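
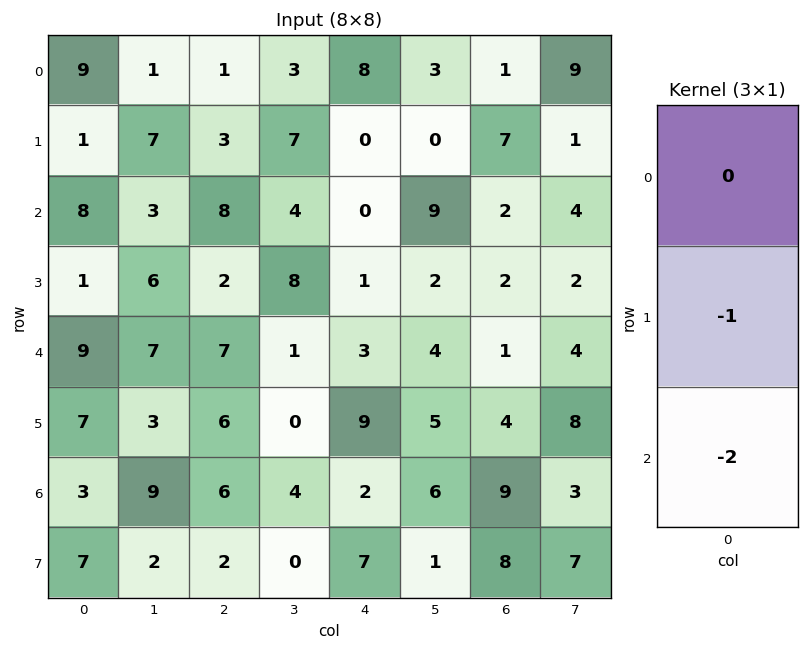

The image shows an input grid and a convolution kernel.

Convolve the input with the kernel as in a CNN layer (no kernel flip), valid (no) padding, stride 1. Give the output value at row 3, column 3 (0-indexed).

The receptive field on the input at this output position is [8 / 1 / 0]. Elementwise product with the kernel and sum: 1·-1 + 0·-2.

-1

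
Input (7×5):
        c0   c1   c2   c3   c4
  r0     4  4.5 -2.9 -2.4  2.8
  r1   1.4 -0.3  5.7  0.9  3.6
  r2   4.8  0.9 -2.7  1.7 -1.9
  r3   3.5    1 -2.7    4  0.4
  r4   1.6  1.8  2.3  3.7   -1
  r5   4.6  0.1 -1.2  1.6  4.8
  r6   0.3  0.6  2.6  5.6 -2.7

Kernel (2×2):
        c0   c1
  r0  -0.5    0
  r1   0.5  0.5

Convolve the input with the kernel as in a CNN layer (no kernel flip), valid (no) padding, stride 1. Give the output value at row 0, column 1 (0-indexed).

The receptive field on the input at this output position is [4.5 -2.9 / -0.3 5.7]. Elementwise product with the kernel and sum: 4.5·-0.5 + -0.3·0.5 + 5.7·0.5.

0.45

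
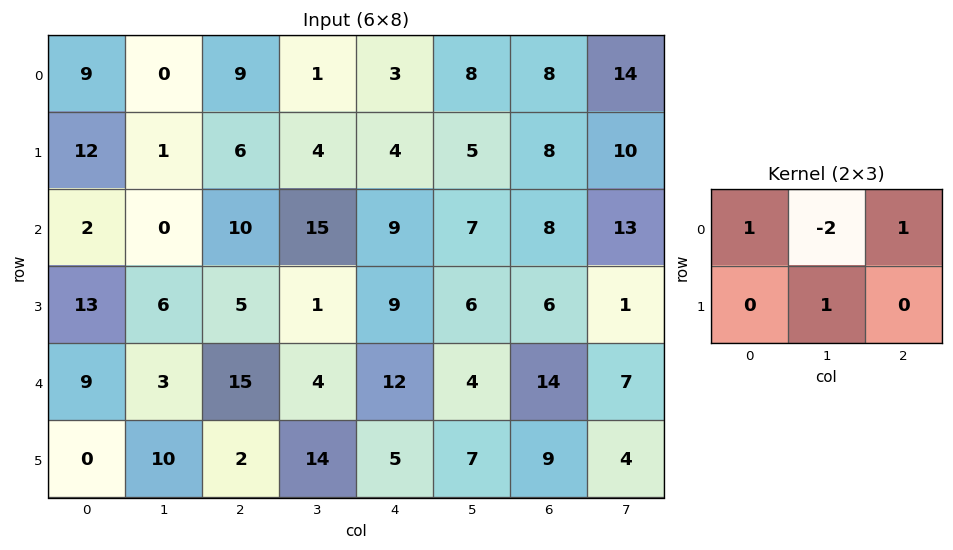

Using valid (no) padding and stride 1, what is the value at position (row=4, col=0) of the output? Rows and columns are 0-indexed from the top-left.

28

The receptive field on the input at this output position is [9 3 15 / 0 10 2]. Elementwise product with the kernel and sum: 9·1 + 3·-2 + 15·1 + 10·1.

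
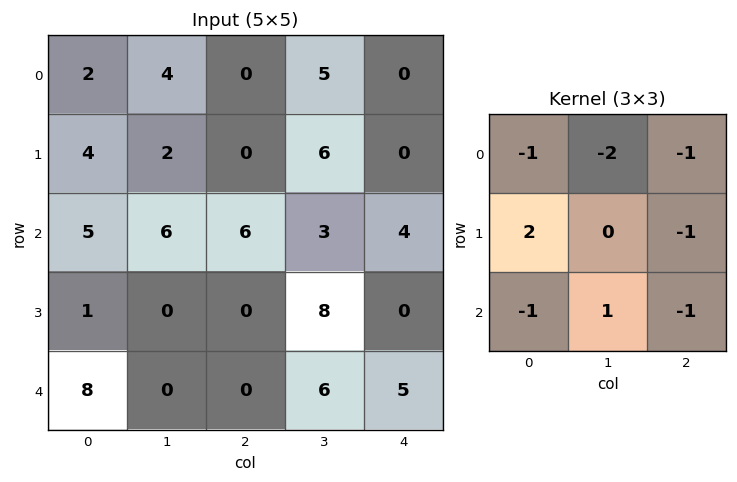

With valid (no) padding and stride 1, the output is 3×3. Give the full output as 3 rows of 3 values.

-7 -14 -17
-5 -7 4
-29 -35 -15

Output[0,0]: The receptive field on the input at this output position is [2 4 0 / 4 2 0 / 5 6 6]. Elementwise product with the kernel and sum: 2·-1 + 4·-2 + 0·-1 + 4·2 + 0·-1 + 5·-1 + 6·1 + 6·-1.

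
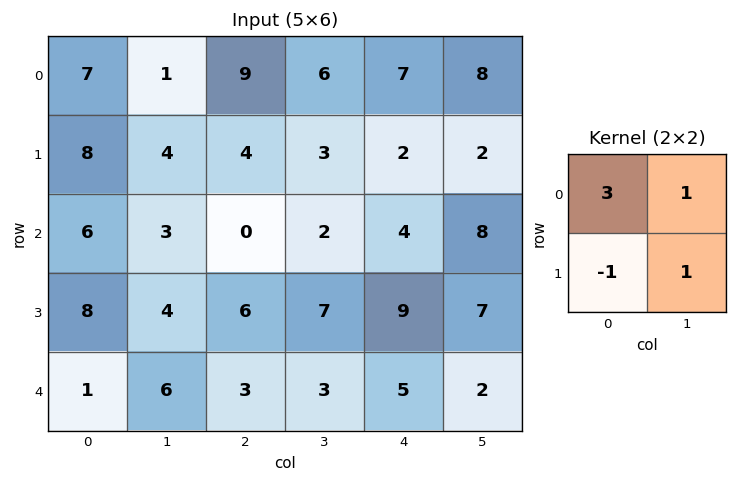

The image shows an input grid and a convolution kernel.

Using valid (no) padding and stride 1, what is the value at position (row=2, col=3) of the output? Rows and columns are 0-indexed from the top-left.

The receptive field on the input at this output position is [2 4 / 7 9]. Elementwise product with the kernel and sum: 2·3 + 4·1 + 7·-1 + 9·1.

12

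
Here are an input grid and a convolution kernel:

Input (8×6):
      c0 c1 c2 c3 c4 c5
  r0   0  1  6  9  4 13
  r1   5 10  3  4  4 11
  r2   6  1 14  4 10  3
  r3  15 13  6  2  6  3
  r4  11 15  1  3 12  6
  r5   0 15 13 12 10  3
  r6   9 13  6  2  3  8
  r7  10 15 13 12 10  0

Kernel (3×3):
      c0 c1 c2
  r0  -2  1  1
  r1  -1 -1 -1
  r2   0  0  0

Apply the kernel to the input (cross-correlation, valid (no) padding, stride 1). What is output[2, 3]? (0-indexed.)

-6

The receptive field on the input at this output position is [4 10 3 / 2 6 3 / 3 12 6]. Elementwise product with the kernel and sum: 4·-2 + 10·1 + 3·1 + 2·-1 + 6·-1 + 3·-1.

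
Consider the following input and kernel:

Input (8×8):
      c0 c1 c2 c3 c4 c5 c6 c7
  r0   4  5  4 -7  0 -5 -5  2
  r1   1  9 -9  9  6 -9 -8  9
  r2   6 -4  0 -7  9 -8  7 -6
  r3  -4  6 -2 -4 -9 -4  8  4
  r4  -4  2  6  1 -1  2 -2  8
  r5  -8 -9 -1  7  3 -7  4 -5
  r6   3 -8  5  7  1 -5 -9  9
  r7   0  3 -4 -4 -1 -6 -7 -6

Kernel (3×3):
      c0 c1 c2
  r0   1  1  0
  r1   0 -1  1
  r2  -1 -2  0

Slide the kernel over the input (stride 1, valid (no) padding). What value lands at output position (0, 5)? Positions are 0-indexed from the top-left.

1

The receptive field on the input at this output position is [-5 -5 2 / -9 -8 9 / -8 7 -6]. Elementwise product with the kernel and sum: -5·1 + -5·1 + -8·-1 + 9·1 + -8·-1 + 7·-2.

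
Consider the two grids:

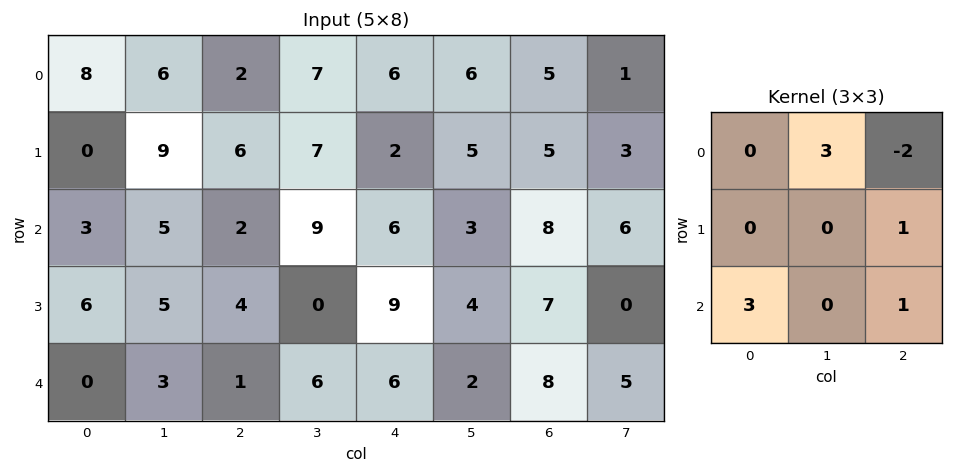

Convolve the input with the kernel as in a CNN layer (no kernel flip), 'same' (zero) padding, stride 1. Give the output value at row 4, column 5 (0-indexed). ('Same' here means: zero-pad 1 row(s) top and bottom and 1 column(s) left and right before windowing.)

6

The receptive field on the zero-padded input at this output position is [9 4 7 / 6 2 8 / 0 0 0]. Elementwise product with the kernel and sum: 4·3 + 7·-2 + 8·1 + 0·3 + 0·1.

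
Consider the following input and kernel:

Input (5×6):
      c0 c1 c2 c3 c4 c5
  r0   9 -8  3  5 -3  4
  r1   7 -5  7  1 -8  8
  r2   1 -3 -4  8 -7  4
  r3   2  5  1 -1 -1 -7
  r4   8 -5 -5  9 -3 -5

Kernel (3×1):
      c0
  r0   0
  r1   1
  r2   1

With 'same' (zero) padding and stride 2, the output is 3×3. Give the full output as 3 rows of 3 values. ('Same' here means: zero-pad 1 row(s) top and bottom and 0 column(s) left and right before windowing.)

16 10 -11
3 -3 -8
8 -5 -3

Output[0,0]: The receptive field on the zero-padded input at this output position is [0 / 9 / 7]. Elementwise product with the kernel and sum: 9·1 + 7·1.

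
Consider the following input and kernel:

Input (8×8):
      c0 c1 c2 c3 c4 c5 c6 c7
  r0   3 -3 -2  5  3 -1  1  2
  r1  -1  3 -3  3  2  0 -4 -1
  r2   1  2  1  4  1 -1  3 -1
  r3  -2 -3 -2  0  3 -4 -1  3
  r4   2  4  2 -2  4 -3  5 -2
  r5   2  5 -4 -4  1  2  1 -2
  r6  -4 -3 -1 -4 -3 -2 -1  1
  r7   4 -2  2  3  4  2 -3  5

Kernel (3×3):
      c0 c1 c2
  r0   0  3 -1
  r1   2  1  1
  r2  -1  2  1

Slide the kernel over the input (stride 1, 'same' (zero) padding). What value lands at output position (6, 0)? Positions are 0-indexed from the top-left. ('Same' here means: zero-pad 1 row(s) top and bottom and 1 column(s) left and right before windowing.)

The receptive field on the zero-padded input at this output position is [0 2 5 / 0 -4 -3 / 0 4 -2]. Elementwise product with the kernel and sum: 2·3 + 5·-1 + 0·2 + -4·1 + -3·1 + 0·-1 + 4·2 + -2·1.

0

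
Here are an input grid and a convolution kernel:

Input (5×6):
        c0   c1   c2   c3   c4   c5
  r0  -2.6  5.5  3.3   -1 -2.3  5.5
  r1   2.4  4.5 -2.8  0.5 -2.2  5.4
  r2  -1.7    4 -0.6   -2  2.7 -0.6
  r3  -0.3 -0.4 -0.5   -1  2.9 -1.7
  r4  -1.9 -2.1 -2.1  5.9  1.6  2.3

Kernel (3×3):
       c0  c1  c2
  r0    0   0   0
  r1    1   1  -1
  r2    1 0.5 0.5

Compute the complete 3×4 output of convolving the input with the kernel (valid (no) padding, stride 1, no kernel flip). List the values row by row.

9.7 3.9 -0.35 -8.05
2.15 4.25 -4.85 0.9
-4.2 -0.1 -2.75 11.45

Output[0,0]: The receptive field on the input at this output position is [-2.6 5.5 3.3 / 2.4 4.5 -2.8 / -1.7 4 -0.6]. Elementwise product with the kernel and sum: 2.4·1 + 4.5·1 + -2.8·-1 + -1.7·1 + 4·0.5 + -0.6·0.5.
Output[0,1]: The receptive field on the input at this output position is [5.5 3.3 -1 / 4.5 -2.8 0.5 / 4 -0.6 -2]. Elementwise product with the kernel and sum: 4.5·1 + -2.8·1 + 0.5·-1 + 4·1 + -0.6·0.5 + -2·0.5.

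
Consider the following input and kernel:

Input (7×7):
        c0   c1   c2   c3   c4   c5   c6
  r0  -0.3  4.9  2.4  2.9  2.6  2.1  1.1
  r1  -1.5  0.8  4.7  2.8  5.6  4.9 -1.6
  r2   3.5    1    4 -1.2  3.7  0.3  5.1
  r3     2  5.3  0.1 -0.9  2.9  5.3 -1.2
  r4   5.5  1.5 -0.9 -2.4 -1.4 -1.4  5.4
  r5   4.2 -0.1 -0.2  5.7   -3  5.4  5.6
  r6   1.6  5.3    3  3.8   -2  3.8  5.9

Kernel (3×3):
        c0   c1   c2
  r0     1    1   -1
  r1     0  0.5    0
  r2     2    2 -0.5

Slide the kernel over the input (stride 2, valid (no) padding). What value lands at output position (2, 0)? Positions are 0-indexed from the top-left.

The receptive field on the input at this output position is [5.5 1.5 -0.9 / 4.2 -0.1 -0.2 / 1.6 5.3 3]. Elementwise product with the kernel and sum: 5.5·1 + 1.5·1 + -0.9·-1 + -0.1·0.5 + 1.6·2 + 5.3·2 + 3·-0.5.

20.15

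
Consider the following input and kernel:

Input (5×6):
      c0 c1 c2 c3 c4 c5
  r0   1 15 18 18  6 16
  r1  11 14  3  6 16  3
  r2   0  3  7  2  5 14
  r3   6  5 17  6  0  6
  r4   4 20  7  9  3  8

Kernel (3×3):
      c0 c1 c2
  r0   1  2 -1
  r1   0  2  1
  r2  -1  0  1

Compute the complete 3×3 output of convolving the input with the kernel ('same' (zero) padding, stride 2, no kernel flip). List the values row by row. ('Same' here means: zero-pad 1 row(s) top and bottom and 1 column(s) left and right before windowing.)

31 46 25
16 31 59
35 56 14

Output[0,0]: The receptive field on the zero-padded input at this output position is [0 0 0 / 0 1 15 / 0 11 14]. Elementwise product with the kernel and sum: 0·1 + 0·2 + 0·-1 + 1·2 + 15·1 + 0·-1 + 14·1.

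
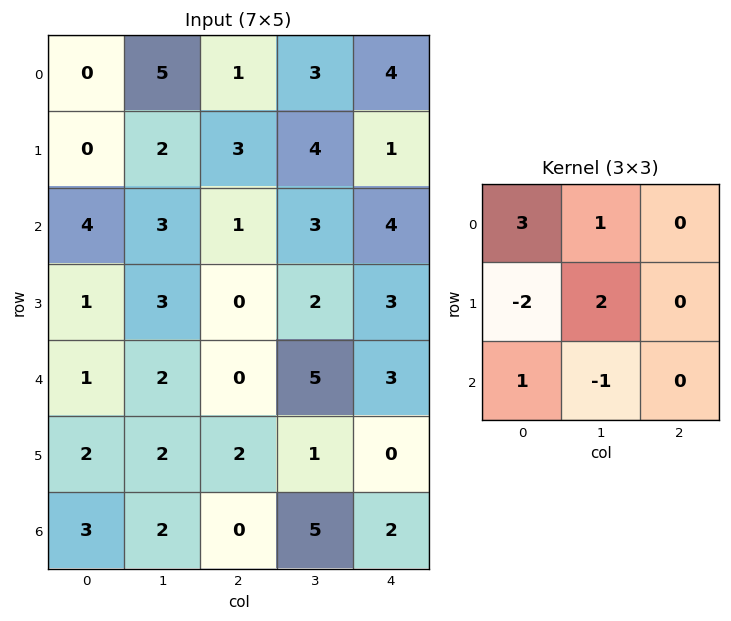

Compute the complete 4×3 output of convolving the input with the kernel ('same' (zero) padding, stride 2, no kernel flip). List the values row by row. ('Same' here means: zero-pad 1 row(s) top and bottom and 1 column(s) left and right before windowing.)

Output[0,0]: The receptive field on the zero-padded input at this output position is [0 0 0 / 0 0 5 / 0 0 2]. Elementwise product with the kernel and sum: 0·3 + 0·1 + 0·-2 + 0·2 + 0·1 + 0·-1.
Output[0,1]: The receptive field on the zero-padded input at this output position is [0 0 0 / 5 1 3 / 2 3 4]. Elementwise product with the kernel and sum: 0·3 + 0·1 + 5·-2 + 1·2 + 2·1 + 3·-1.

0 -9 5
7 8 14
1 5 6
8 4 -3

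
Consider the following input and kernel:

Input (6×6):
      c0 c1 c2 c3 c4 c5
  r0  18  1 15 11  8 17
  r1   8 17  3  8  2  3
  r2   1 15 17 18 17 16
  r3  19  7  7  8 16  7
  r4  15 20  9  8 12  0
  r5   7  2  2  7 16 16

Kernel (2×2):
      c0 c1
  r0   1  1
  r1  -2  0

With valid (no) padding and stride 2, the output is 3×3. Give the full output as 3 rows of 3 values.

Output[0,0]: The receptive field on the input at this output position is [18 1 / 8 17]. Elementwise product with the kernel and sum: 18·1 + 1·1 + 8·-2.
Output[0,1]: The receptive field on the input at this output position is [15 11 / 3 8]. Elementwise product with the kernel and sum: 15·1 + 11·1 + 3·-2.

3 20 21
-22 21 1
21 13 -20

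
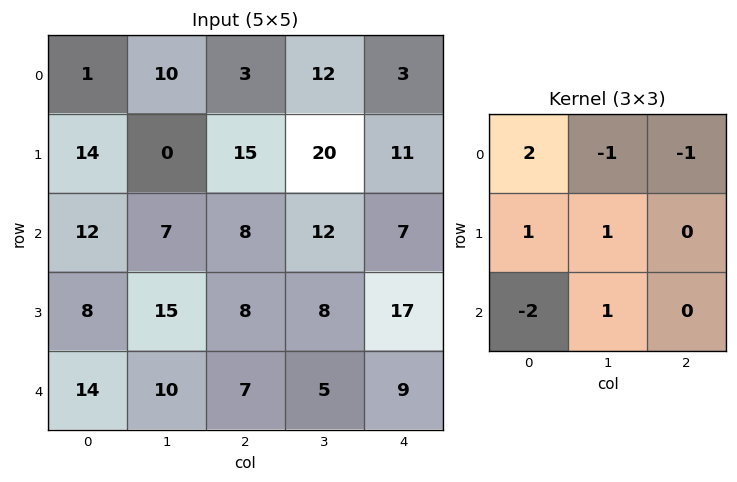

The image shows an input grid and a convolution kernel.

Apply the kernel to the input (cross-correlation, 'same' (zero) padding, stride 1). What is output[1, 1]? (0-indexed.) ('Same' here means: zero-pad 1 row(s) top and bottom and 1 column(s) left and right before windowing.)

-14

The receptive field on the zero-padded input at this output position is [1 10 3 / 14 0 15 / 12 7 8]. Elementwise product with the kernel and sum: 1·2 + 10·-1 + 3·-1 + 14·1 + 0·1 + 12·-2 + 7·1.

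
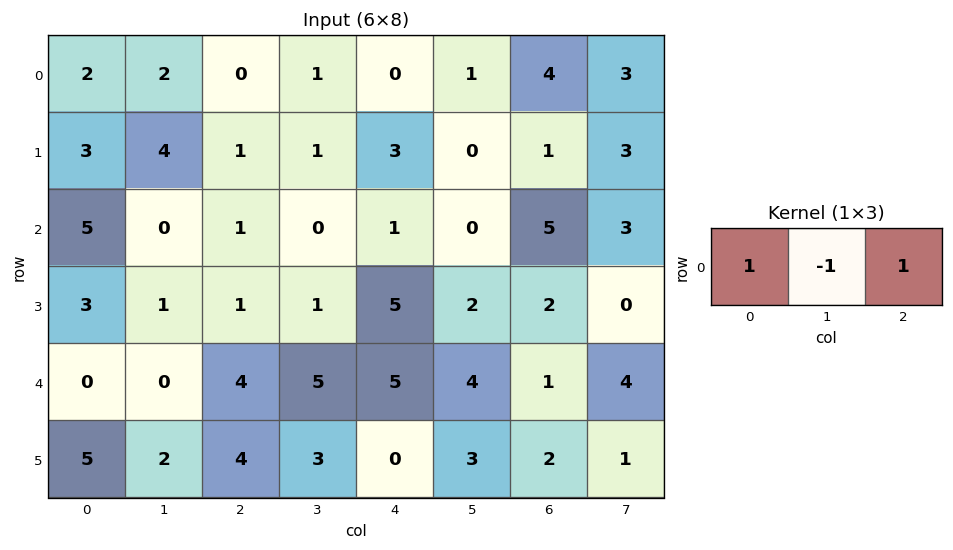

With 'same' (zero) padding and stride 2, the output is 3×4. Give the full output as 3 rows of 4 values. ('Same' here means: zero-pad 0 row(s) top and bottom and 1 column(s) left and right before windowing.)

0 3 2 0
-5 -1 -1 -2
0 1 4 7

Output[0,0]: The receptive field on the zero-padded input at this output position is [0 2 2]. Elementwise product with the kernel and sum: 0·1 + 2·-1 + 2·1.
Output[0,1]: The receptive field on the zero-padded input at this output position is [2 0 1]. Elementwise product with the kernel and sum: 2·1 + 0·-1 + 1·1.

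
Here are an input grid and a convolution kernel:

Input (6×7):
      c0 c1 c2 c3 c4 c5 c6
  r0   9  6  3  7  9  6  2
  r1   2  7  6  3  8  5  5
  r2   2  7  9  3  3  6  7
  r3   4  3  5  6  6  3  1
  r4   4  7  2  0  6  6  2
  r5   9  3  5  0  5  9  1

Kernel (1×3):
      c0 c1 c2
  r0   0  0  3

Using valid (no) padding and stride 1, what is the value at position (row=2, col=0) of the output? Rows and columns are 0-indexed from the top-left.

27

The receptive field on the input at this output position is [2 7 9]. Elementwise product with the kernel and sum: 9·3.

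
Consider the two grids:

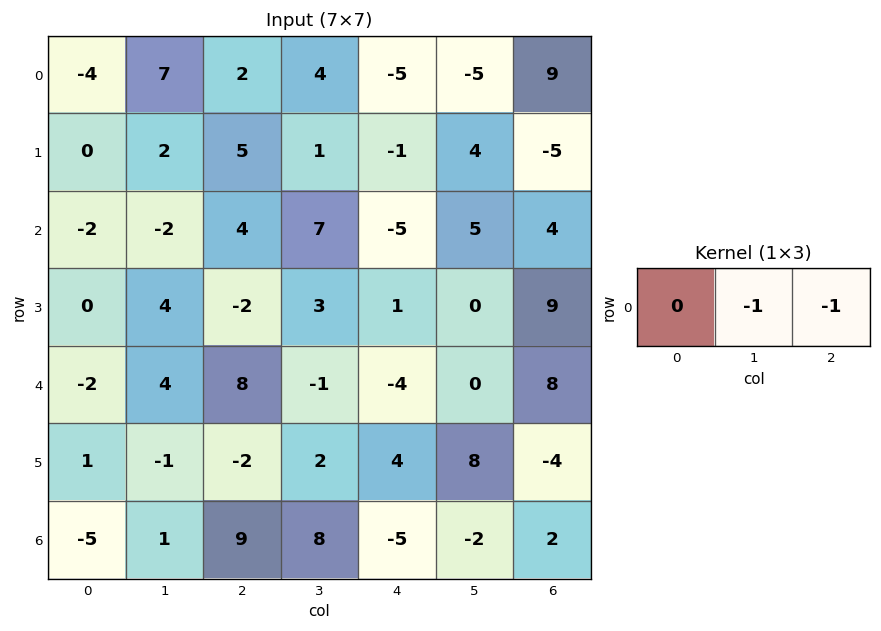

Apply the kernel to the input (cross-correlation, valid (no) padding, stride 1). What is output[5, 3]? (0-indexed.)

-12

The receptive field on the input at this output position is [2 4 8]. Elementwise product with the kernel and sum: 4·-1 + 8·-1.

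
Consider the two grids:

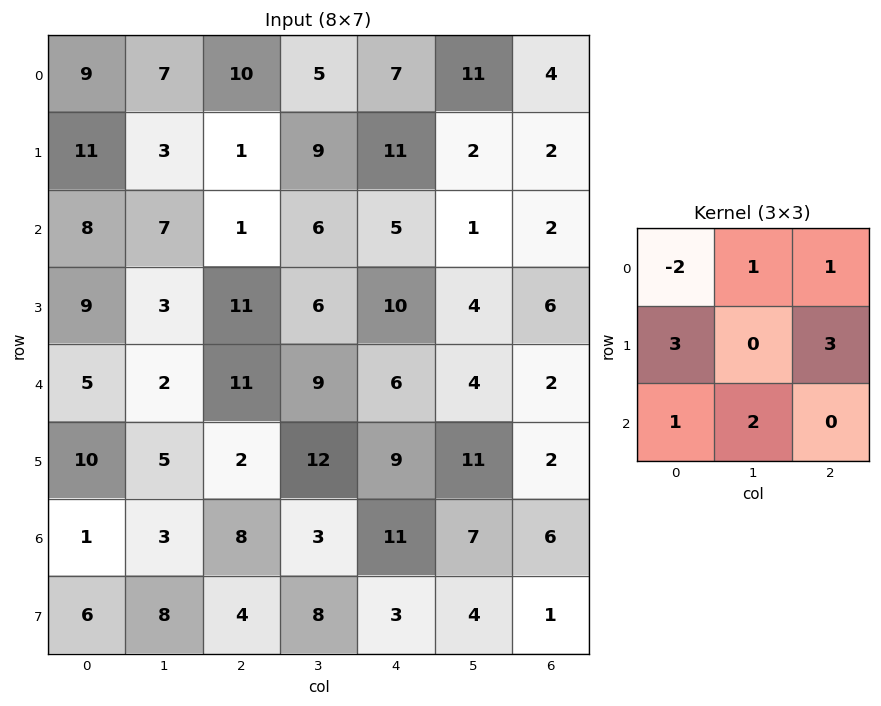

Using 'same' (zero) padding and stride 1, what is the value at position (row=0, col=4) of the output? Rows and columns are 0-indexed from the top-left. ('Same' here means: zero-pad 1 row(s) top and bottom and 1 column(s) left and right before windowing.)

The receptive field on the zero-padded input at this output position is [0 0 0 / 5 7 11 / 9 11 2]. Elementwise product with the kernel and sum: 0·-2 + 0·1 + 0·1 + 5·3 + 11·3 + 9·1 + 11·2.

79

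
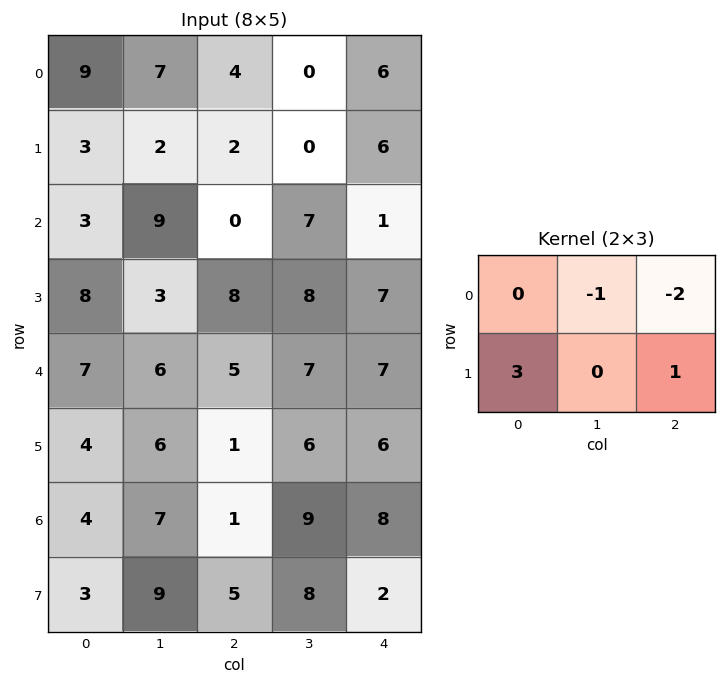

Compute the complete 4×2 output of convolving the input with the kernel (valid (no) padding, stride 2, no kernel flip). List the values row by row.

-4 0
23 22
-3 -12
5 -8

Output[0,0]: The receptive field on the input at this output position is [9 7 4 / 3 2 2]. Elementwise product with the kernel and sum: 7·-1 + 4·-2 + 3·3 + 2·1.
Output[0,1]: The receptive field on the input at this output position is [4 0 6 / 2 0 6]. Elementwise product with the kernel and sum: 0·-1 + 6·-2 + 2·3 + 6·1.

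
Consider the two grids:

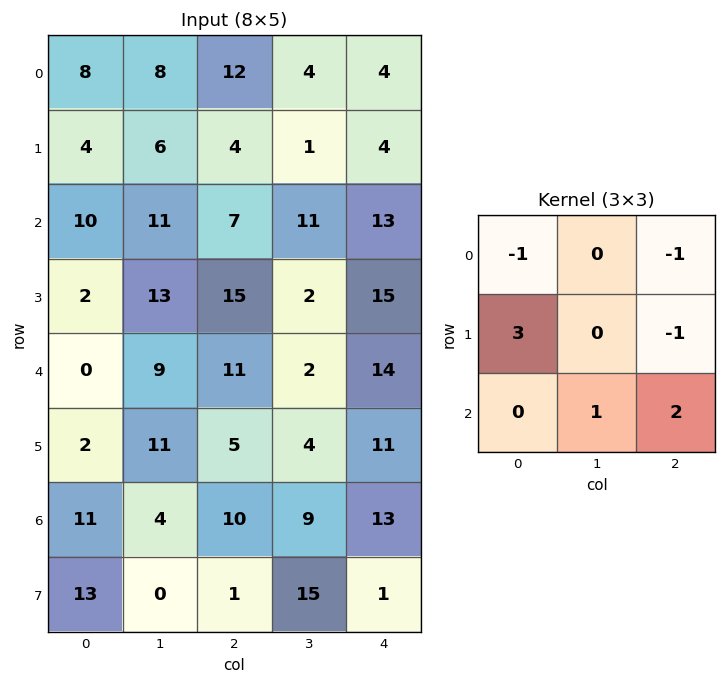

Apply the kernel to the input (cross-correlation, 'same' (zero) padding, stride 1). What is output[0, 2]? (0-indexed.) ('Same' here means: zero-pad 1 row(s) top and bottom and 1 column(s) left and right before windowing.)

26

The receptive field on the zero-padded input at this output position is [0 0 0 / 8 12 4 / 6 4 1]. Elementwise product with the kernel and sum: 0·-1 + 0·-1 + 8·3 + 4·-1 + 4·1 + 1·2.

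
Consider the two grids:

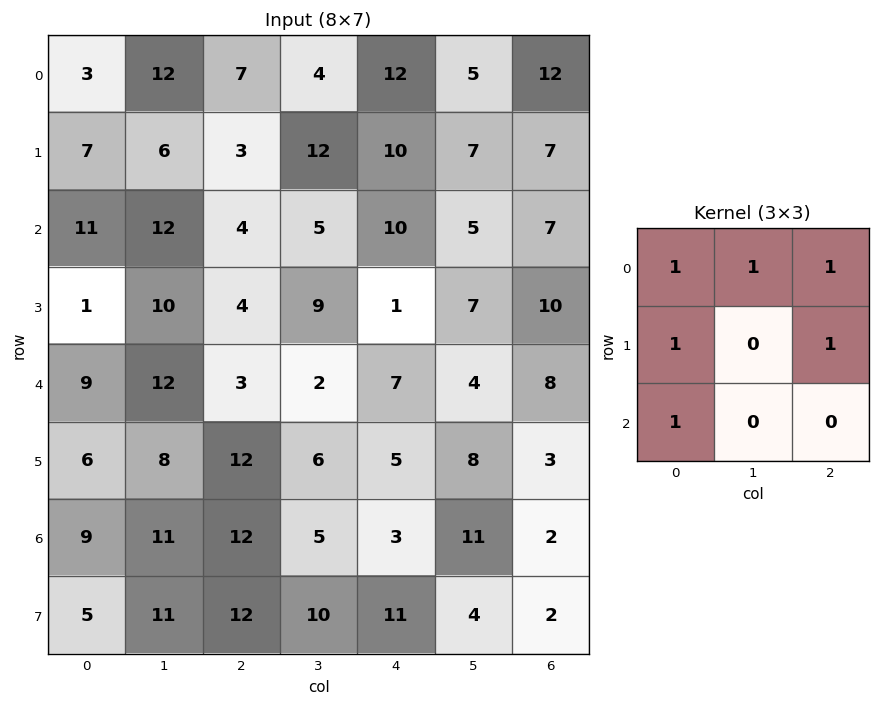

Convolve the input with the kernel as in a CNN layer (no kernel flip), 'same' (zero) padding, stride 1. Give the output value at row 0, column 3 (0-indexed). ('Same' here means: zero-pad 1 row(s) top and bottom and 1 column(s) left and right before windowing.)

22

The receptive field on the zero-padded input at this output position is [0 0 0 / 7 4 12 / 3 12 10]. Elementwise product with the kernel and sum: 0·1 + 0·1 + 0·1 + 7·1 + 12·1 + 3·1.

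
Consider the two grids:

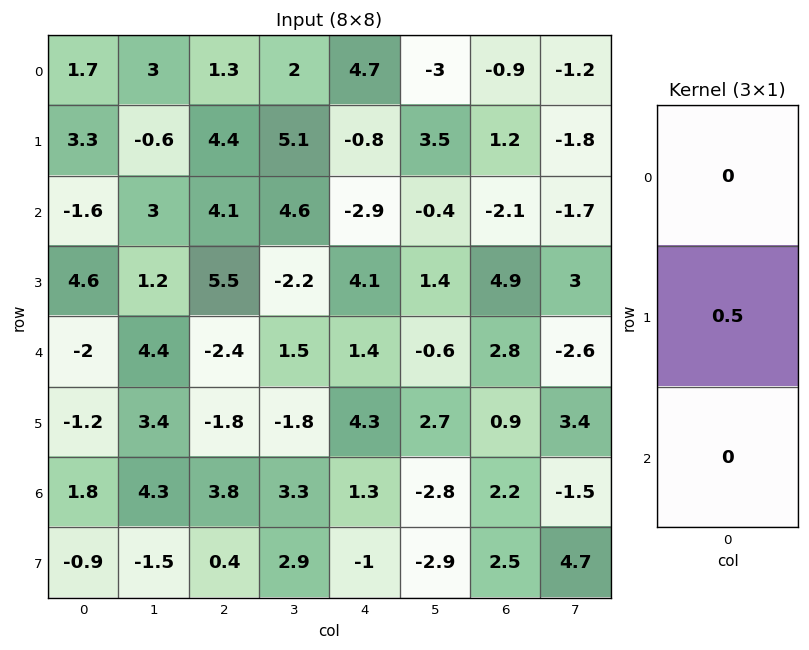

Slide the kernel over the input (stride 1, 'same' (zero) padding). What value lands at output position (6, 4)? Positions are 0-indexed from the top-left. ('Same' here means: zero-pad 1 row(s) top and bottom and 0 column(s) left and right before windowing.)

The receptive field on the zero-padded input at this output position is [4.3 / 1.3 / -1]. Elementwise product with the kernel and sum: 1.3·0.5.

0.65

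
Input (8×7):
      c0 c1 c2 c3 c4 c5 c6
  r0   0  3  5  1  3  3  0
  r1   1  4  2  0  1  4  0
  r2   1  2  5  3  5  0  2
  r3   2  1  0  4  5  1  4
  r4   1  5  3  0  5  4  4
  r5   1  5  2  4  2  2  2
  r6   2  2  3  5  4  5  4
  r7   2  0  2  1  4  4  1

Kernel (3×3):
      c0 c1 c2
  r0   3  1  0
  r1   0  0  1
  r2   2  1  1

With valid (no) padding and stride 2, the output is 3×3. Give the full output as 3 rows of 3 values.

14 35 24
15 34 37
19 26 38

Output[0,0]: The receptive field on the input at this output position is [0 3 5 / 1 4 2 / 1 2 5]. Elementwise product with the kernel and sum: 0·3 + 3·1 + 2·1 + 1·2 + 2·1 + 5·1.
Output[0,1]: The receptive field on the input at this output position is [5 1 3 / 2 0 1 / 5 3 5]. Elementwise product with the kernel and sum: 5·3 + 1·1 + 1·1 + 5·2 + 3·1 + 5·1.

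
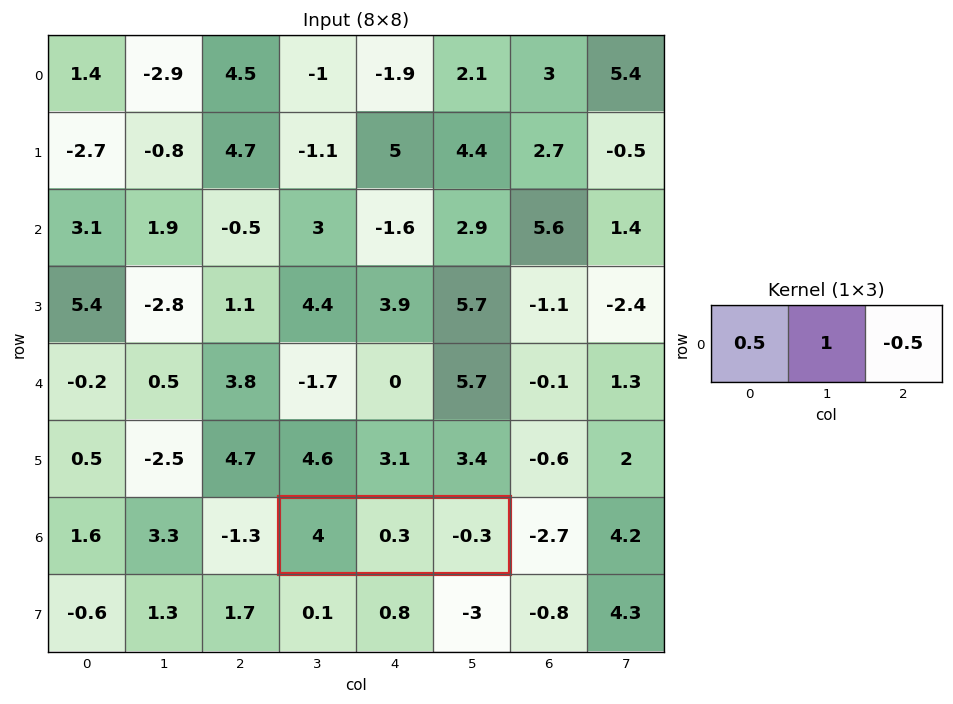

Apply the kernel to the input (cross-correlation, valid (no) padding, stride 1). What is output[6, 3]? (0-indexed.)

2.45

The receptive field on the input at this output position is [4 0.3 -0.3]. Elementwise product with the kernel and sum: 4·0.5 + 0.3·1 + -0.3·-0.5.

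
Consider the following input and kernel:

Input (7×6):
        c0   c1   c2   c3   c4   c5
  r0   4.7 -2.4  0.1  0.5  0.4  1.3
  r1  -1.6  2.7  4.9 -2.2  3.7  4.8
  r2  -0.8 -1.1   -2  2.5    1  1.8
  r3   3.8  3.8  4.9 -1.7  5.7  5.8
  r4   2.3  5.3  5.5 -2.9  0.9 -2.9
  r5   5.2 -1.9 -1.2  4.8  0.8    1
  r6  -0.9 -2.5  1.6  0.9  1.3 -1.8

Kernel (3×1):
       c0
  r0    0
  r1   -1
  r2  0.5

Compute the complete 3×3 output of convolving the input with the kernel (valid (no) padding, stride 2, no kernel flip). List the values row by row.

Output[0,0]: The receptive field on the input at this output position is [4.7 / -1.6 / -0.8]. Elementwise product with the kernel and sum: -1.6·-1 + -0.8·0.5.
Output[0,1]: The receptive field on the input at this output position is [0.1 / 4.9 / -2]. Elementwise product with the kernel and sum: 4.9·-1 + -2·0.5.

1.2 -5.9 -3.2
-2.65 -2.15 -5.25
-5.65 2 -0.15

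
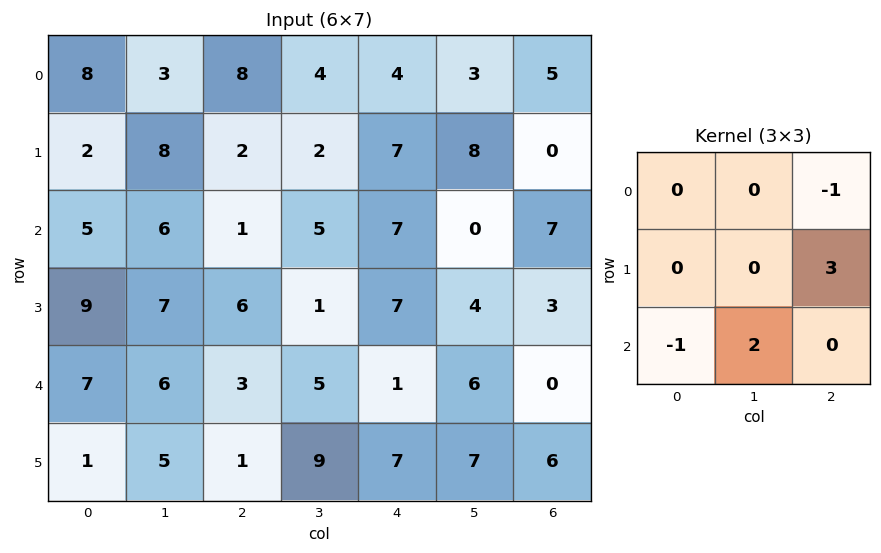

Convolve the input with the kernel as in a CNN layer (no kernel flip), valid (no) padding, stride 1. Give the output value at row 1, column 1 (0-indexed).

18

The receptive field on the input at this output position is [8 2 2 / 6 1 5 / 7 6 1]. Elementwise product with the kernel and sum: 2·-1 + 5·3 + 7·-1 + 6·2.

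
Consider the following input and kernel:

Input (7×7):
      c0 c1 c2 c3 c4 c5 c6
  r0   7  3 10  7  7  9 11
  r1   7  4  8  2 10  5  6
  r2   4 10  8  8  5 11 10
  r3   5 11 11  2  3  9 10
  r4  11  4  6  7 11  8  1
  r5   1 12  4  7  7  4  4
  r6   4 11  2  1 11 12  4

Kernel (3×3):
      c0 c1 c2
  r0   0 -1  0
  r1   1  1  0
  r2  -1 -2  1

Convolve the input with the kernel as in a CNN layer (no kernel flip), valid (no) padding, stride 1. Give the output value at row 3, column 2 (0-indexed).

0

The receptive field on the input at this output position is [11 2 3 / 6 7 11 / 4 7 7]. Elementwise product with the kernel and sum: 2·-1 + 6·1 + 7·1 + 4·-1 + 7·-2 + 7·1.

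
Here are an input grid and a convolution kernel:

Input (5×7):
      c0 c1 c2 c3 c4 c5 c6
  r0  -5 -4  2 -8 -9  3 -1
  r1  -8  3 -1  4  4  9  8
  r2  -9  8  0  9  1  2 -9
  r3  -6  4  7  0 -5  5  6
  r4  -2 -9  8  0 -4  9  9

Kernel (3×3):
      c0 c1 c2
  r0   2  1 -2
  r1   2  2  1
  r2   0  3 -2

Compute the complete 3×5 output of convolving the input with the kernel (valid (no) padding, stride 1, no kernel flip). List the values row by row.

-5 0 49 -7 45
-15 43 23 -9 1
-50 44 24 -20 37

Output[0,0]: The receptive field on the input at this output position is [-5 -4 2 / -8 3 -1 / -9 8 0]. Elementwise product with the kernel and sum: -5·2 + -4·1 + 2·-2 + -8·2 + 3·2 + -1·1 + 8·3 + 0·-2.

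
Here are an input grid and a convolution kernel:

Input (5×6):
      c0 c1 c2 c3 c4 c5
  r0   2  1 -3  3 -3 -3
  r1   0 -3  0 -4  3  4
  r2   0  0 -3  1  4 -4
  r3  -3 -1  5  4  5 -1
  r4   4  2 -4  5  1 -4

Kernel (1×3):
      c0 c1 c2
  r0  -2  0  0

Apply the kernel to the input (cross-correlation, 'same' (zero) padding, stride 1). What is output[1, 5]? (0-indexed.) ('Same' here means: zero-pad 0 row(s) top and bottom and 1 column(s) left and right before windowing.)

-6

The receptive field on the zero-padded input at this output position is [3 4 0]. Elementwise product with the kernel and sum: 3·-2.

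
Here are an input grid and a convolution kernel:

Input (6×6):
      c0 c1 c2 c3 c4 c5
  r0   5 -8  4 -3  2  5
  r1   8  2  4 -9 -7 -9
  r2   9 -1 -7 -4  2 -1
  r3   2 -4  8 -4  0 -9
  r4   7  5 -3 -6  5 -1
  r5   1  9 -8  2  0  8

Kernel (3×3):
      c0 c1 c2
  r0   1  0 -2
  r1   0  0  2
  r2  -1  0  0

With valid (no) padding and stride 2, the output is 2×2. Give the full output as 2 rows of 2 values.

Output[0,0]: The receptive field on the input at this output position is [5 -8 4 / 8 2 4 / 9 -1 -7]. Elementwise product with the kernel and sum: 5·1 + 4·-2 + 4·2 + 9·-1.
Output[0,1]: The receptive field on the input at this output position is [4 -3 2 / 4 -9 -7 / -7 -4 2]. Elementwise product with the kernel and sum: 4·1 + 2·-2 + -7·2 + -7·-1.

-4 -7
32 -8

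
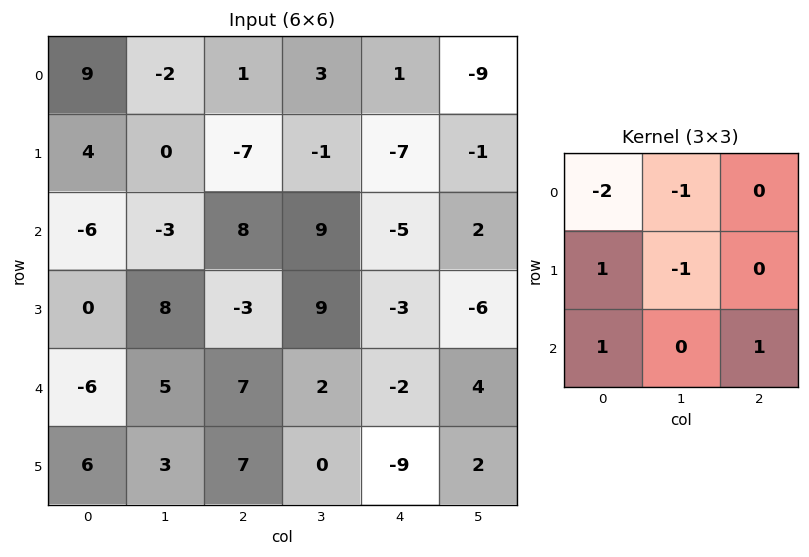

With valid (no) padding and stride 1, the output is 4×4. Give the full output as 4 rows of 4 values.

Output[0,0]: The receptive field on the input at this output position is [9 -2 1 / 4 0 -7 / -6 -3 8]. Elementwise product with the kernel and sum: 9·-2 + -2·-1 + 4·1 + 0·-1 + -6·1 + 8·1.
Output[0,1]: The receptive field on the input at this output position is [-2 1 3 / 0 -7 -1 / -3 8 9]. Elementwise product with the kernel and sum: -2·-2 + 1·-1 + 0·1 + -7·-1 + -3·1 + 9·1.

-10 16 -8 10
-14 13 8 26
8 16 -32 5
-6 -12 0 -9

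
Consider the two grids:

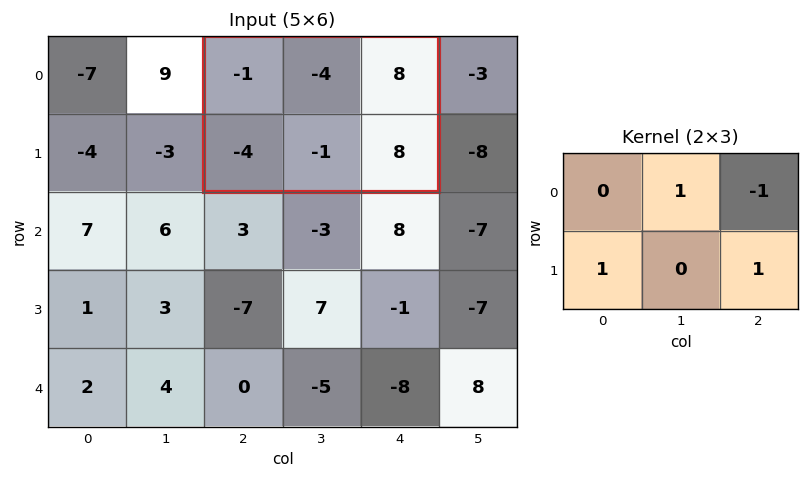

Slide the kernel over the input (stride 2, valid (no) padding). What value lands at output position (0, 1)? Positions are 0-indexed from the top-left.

-8

The receptive field on the input at this output position is [-1 -4 8 / -4 -1 8]. Elementwise product with the kernel and sum: -4·1 + 8·-1 + -4·1 + 8·1.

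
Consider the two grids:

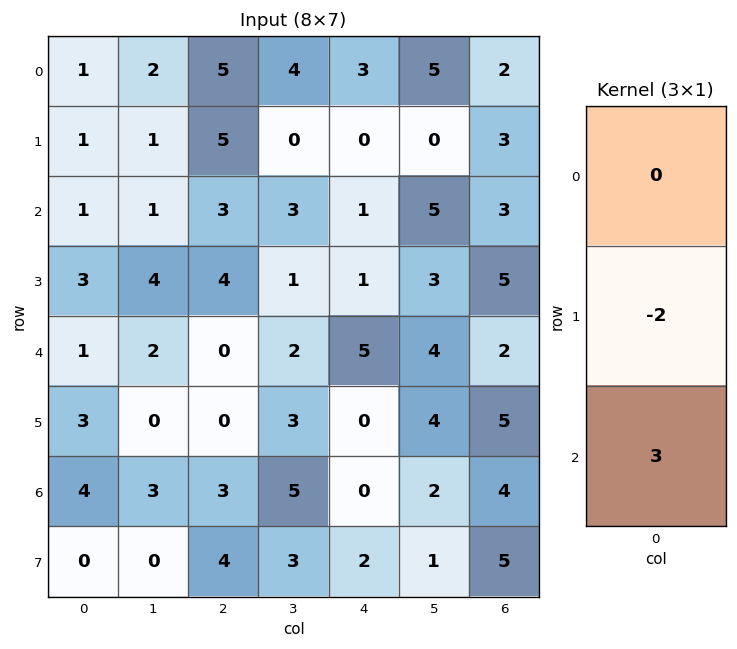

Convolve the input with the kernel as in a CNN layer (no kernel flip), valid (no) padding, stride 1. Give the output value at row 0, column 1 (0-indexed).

1

The receptive field on the input at this output position is [2 / 1 / 1]. Elementwise product with the kernel and sum: 1·-2 + 1·3.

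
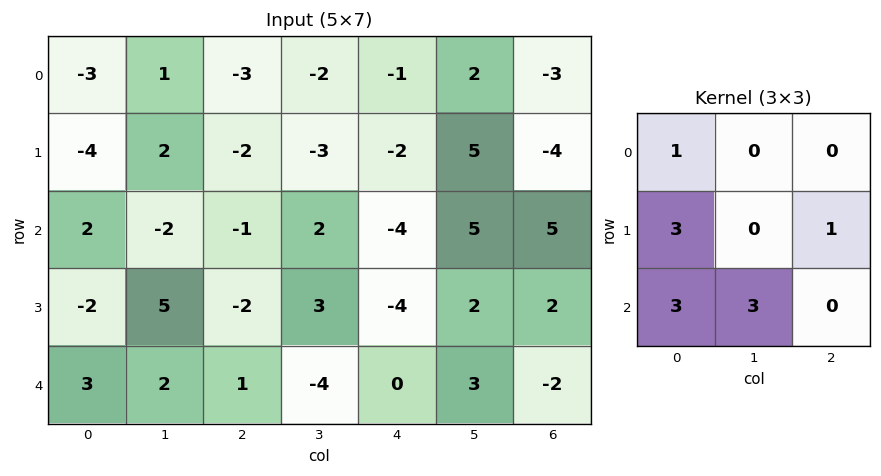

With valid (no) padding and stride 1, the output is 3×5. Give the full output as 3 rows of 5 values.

Output[0,0]: The receptive field on the input at this output position is [-3 1 -3 / -4 2 -2 / 2 -2 -1]. Elementwise product with the kernel and sum: -3·1 + -4·3 + -2·1 + 2·3 + -2·3.
Output[0,1]: The receptive field on the input at this output position is [1 -3 -2 / 2 -2 -3 / -2 -1 2]. Elementwise product with the kernel and sum: 1·1 + 2·3 + -3·1 + -2·3 + -1·3.

-17 -5 -8 -12 -8
10 7 -6 5 -15
9 25 -20 1 -5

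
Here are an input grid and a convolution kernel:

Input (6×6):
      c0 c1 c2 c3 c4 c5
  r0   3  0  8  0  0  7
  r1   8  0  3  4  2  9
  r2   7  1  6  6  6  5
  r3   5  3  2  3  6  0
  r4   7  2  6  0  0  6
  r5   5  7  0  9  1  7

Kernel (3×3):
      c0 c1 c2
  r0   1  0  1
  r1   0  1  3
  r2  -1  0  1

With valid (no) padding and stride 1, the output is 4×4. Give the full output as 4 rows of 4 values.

19 20 18 35
27 28 33 31
21 16 27 23
22 14 9 19

Output[0,0]: The receptive field on the input at this output position is [3 0 8 / 8 0 3 / 7 1 6]. Elementwise product with the kernel and sum: 3·1 + 8·1 + 0·1 + 3·3 + 7·-1 + 6·1.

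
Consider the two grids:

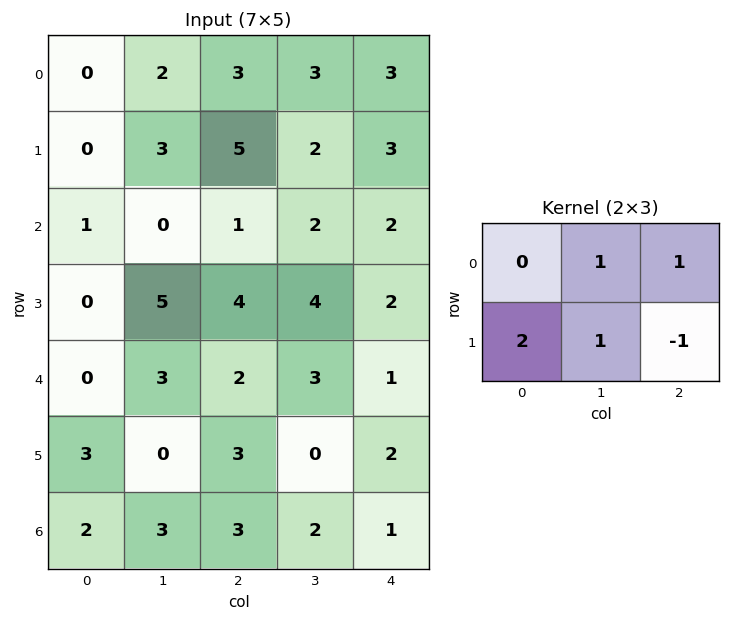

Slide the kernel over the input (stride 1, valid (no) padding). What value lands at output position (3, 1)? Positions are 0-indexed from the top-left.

The receptive field on the input at this output position is [5 4 4 / 3 2 3]. Elementwise product with the kernel and sum: 4·1 + 4·1 + 3·2 + 2·1 + 3·-1.

13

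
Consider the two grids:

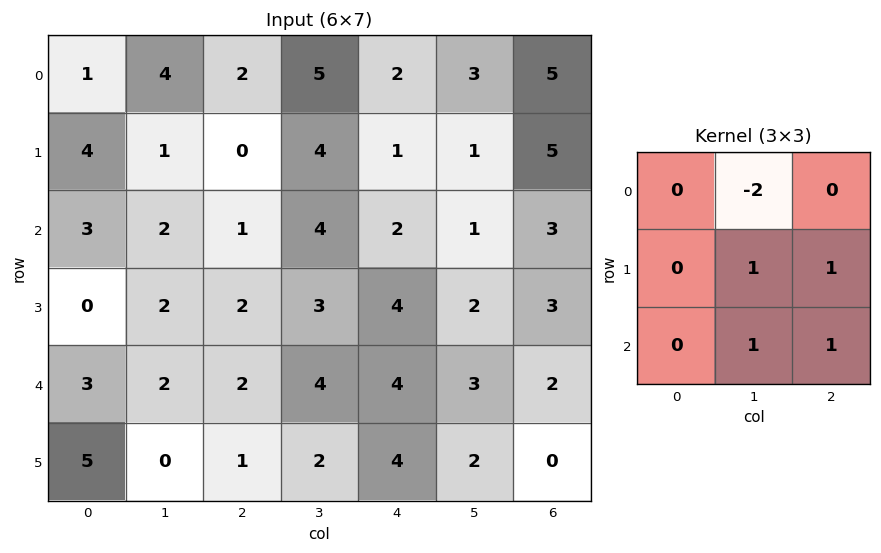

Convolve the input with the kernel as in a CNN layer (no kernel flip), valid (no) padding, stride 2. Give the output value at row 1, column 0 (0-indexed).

The receptive field on the input at this output position is [3 2 1 / 0 2 2 / 3 2 2]. Elementwise product with the kernel and sum: 2·-2 + 2·1 + 2·1 + 2·1 + 2·1.

4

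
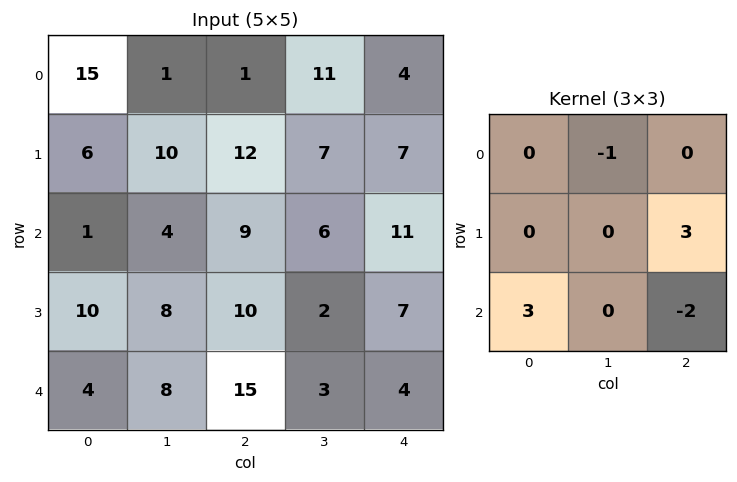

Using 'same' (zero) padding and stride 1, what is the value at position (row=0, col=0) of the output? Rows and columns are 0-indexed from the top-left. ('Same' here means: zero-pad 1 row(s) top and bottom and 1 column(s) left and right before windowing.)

-17

The receptive field on the zero-padded input at this output position is [0 0 0 / 0 15 1 / 0 6 10]. Elementwise product with the kernel and sum: 0·-1 + 1·3 + 0·3 + 10·-2.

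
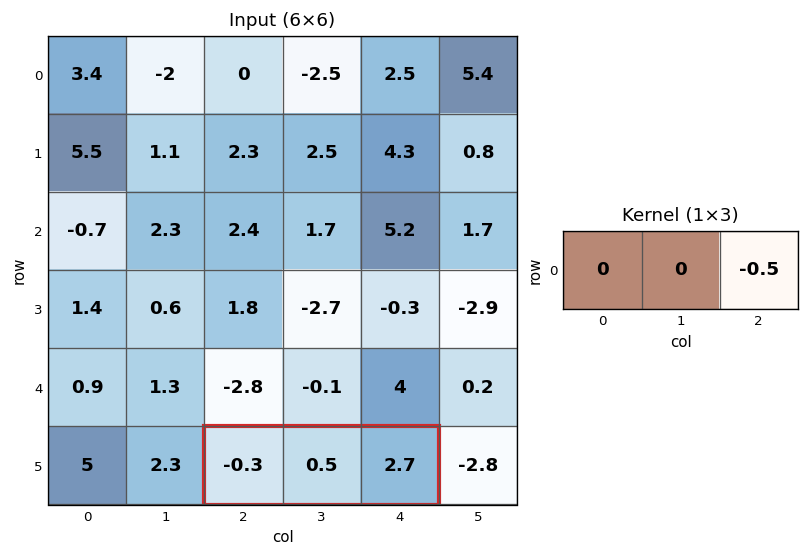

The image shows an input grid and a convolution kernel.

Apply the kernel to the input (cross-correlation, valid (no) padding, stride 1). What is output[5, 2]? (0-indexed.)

-1.35

The receptive field on the input at this output position is [-0.3 0.5 2.7]. Elementwise product with the kernel and sum: 2.7·-0.5.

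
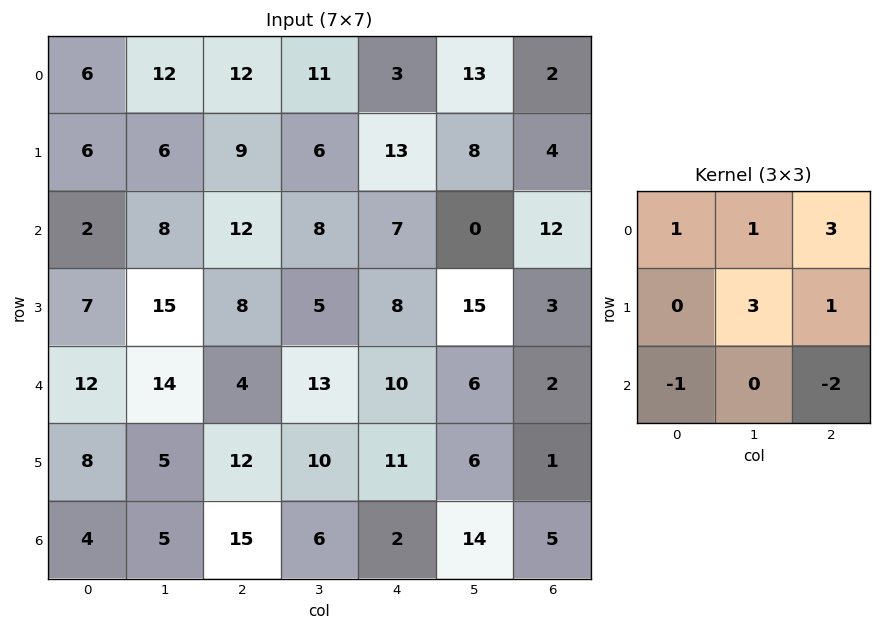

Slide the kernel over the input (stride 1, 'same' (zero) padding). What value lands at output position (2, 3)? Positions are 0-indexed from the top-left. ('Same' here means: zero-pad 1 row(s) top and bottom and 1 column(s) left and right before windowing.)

The receptive field on the zero-padded input at this output position is [9 6 13 / 12 8 7 / 8 5 8]. Elementwise product with the kernel and sum: 9·1 + 6·1 + 13·3 + 8·3 + 7·1 + 8·-1 + 8·-2.

61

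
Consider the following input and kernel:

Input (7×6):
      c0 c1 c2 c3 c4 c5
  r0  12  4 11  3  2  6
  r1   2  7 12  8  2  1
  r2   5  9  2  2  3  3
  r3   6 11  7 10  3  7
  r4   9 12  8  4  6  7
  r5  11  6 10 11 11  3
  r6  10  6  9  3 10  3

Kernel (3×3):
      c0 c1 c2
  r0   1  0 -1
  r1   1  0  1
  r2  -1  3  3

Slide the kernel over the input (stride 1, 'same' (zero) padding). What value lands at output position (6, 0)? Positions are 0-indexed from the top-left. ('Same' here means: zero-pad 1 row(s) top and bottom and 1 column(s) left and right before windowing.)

0

The receptive field on the zero-padded input at this output position is [0 11 6 / 0 10 6 / 0 0 0]. Elementwise product with the kernel and sum: 0·1 + 6·-1 + 0·1 + 6·1 + 0·-1 + 0·3 + 0·3.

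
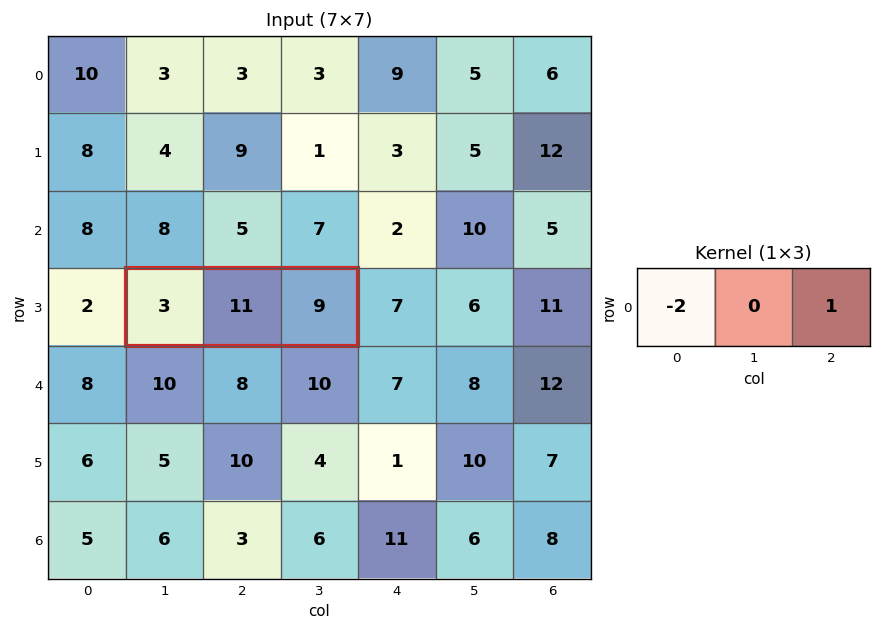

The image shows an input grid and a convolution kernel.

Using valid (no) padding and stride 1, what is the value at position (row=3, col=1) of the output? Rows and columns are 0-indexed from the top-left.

The receptive field on the input at this output position is [3 11 9]. Elementwise product with the kernel and sum: 3·-2 + 9·1.

3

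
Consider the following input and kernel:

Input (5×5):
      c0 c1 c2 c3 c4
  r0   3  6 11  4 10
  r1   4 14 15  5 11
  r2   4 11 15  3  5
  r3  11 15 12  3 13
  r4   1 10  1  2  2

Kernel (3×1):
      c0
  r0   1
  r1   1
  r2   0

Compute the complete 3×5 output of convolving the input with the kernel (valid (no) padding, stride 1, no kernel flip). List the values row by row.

7 20 26 9 21
8 25 30 8 16
15 26 27 6 18

Output[0,0]: The receptive field on the input at this output position is [3 / 4 / 4]. Elementwise product with the kernel and sum: 3·1 + 4·1.
Output[0,1]: The receptive field on the input at this output position is [6 / 14 / 11]. Elementwise product with the kernel and sum: 6·1 + 14·1.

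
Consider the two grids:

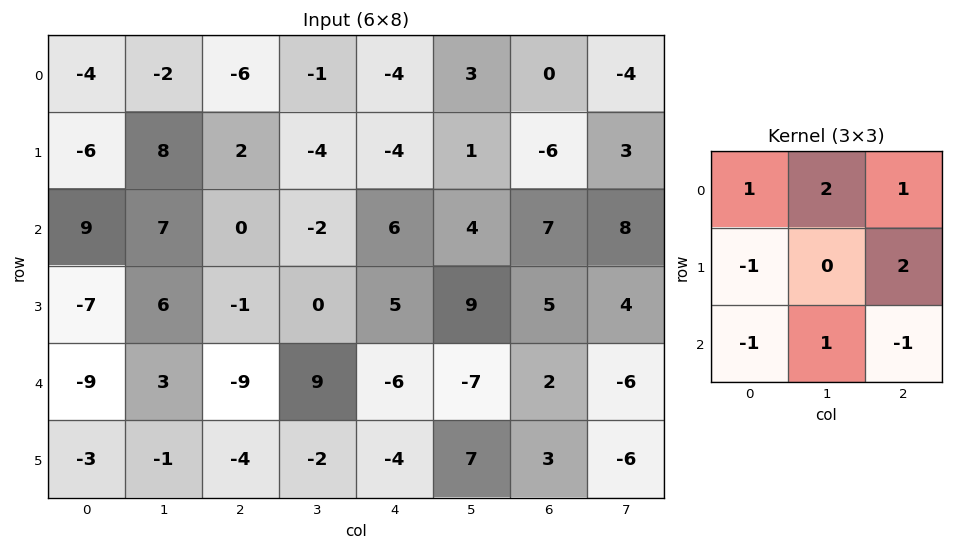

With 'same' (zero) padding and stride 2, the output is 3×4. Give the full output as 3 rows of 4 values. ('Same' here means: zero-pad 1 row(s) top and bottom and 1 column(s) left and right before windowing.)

-18 -2 6 -21
-3 -10 -5 -4
-4 18 -13 20

Output[0,0]: The receptive field on the zero-padded input at this output position is [0 0 0 / 0 -4 -2 / 0 -6 8]. Elementwise product with the kernel and sum: 0·1 + 0·2 + 0·1 + 0·-1 + -2·2 + 0·-1 + -6·1 + 8·-1.
Output[0,1]: The receptive field on the zero-padded input at this output position is [0 0 0 / -2 -6 -1 / 8 2 -4]. Elementwise product with the kernel and sum: 0·1 + 0·2 + 0·1 + -2·-1 + -1·2 + 8·-1 + 2·1 + -4·-1.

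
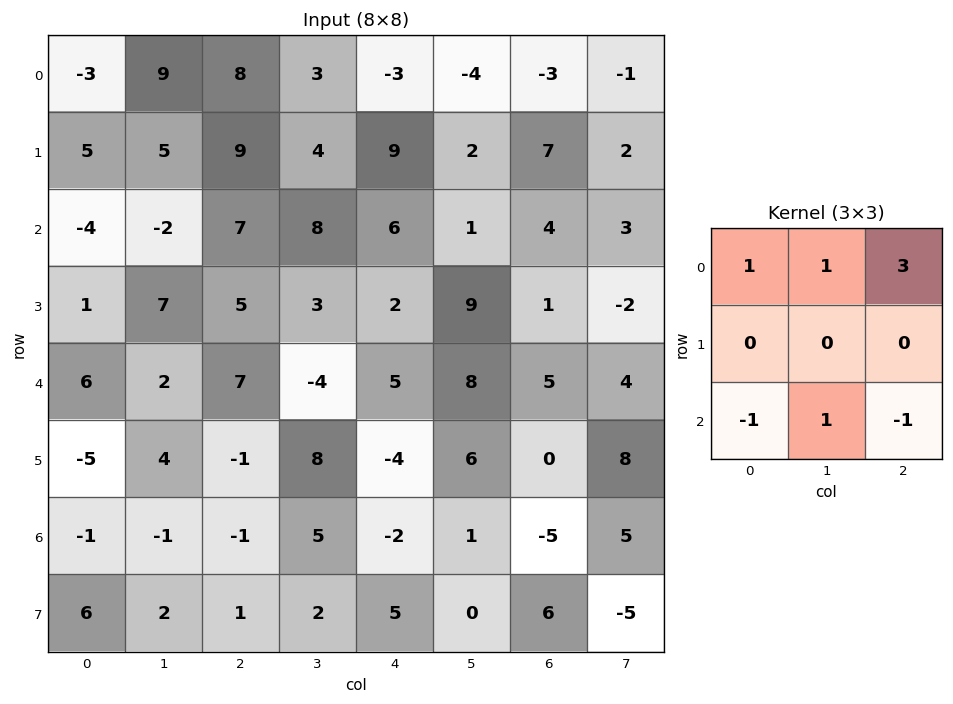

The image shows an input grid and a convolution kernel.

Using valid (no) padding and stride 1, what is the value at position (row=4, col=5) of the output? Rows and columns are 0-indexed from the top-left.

14

The receptive field on the input at this output position is [8 5 4 / 6 0 8 / 1 -5 5]. Elementwise product with the kernel and sum: 8·1 + 5·1 + 4·3 + 1·-1 + -5·1 + 5·-1.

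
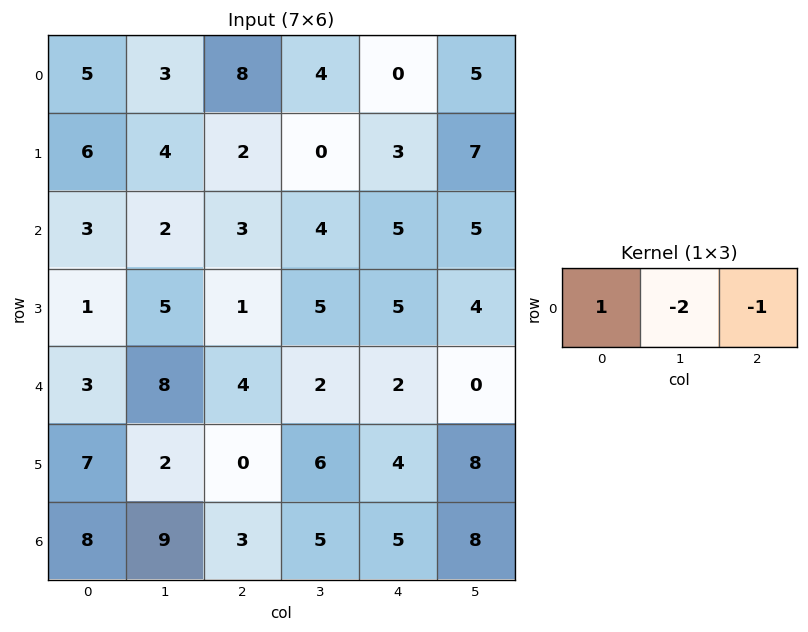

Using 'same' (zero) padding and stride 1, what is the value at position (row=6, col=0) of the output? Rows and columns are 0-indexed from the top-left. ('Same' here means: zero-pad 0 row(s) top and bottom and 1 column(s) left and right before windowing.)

-25

The receptive field on the zero-padded input at this output position is [0 8 9]. Elementwise product with the kernel and sum: 0·1 + 8·-2 + 9·-1.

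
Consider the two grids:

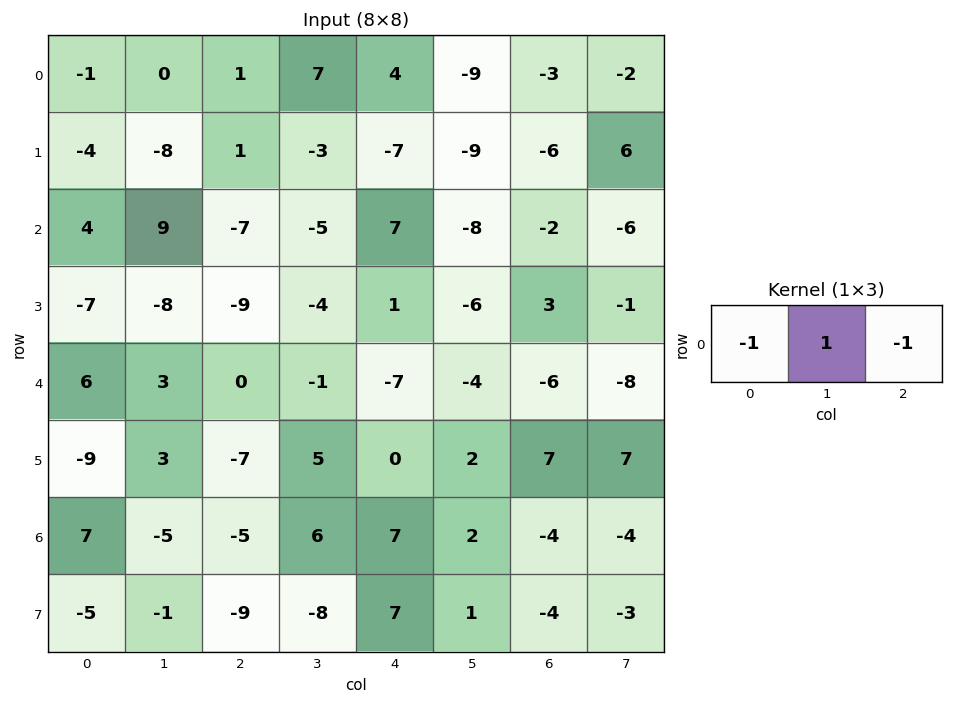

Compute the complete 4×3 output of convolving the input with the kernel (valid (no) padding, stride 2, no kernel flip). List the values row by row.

Output[0,0]: The receptive field on the input at this output position is [-1 0 1]. Elementwise product with the kernel and sum: -1·-1 + 0·1 + 1·-1.
Output[0,1]: The receptive field on the input at this output position is [1 7 4]. Elementwise product with the kernel and sum: 1·-1 + 7·1 + 4·-1.

0 2 -10
12 -5 -13
-3 6 9
-7 4 -1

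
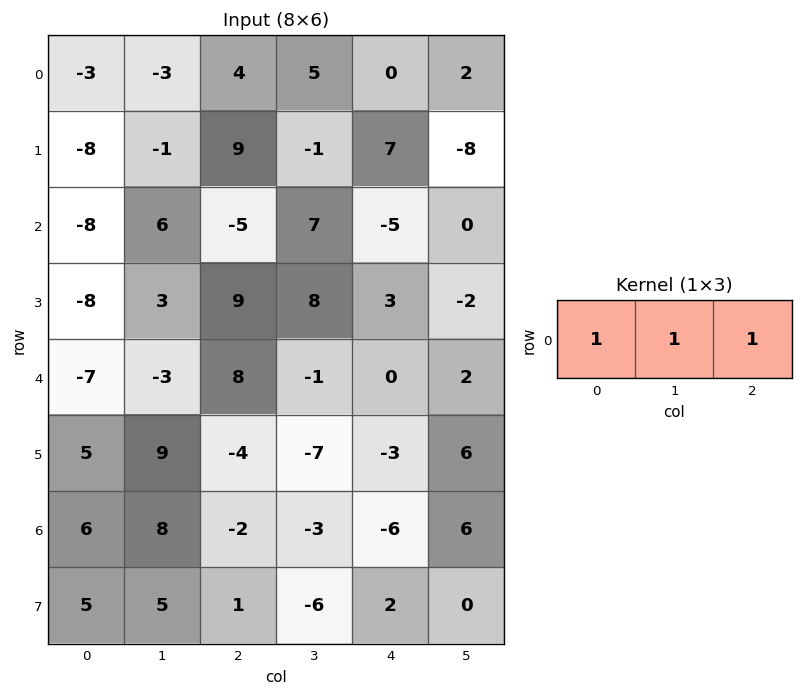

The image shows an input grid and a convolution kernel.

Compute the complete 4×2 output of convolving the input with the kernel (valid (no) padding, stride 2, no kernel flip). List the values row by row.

-2 9
-7 -3
-2 7
12 -11

Output[0,0]: The receptive field on the input at this output position is [-3 -3 4]. Elementwise product with the kernel and sum: -3·1 + -3·1 + 4·1.
Output[0,1]: The receptive field on the input at this output position is [4 5 0]. Elementwise product with the kernel and sum: 4·1 + 5·1 + 0·1.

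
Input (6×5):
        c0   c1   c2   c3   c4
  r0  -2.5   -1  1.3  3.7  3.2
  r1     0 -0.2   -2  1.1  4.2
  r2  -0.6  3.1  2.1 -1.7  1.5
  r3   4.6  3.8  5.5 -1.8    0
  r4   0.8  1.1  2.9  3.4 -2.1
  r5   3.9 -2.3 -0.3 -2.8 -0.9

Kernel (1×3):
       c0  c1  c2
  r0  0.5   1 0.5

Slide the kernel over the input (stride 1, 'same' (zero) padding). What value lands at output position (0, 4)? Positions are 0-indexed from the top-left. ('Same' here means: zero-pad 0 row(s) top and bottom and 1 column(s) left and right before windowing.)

5.05

The receptive field on the zero-padded input at this output position is [3.7 3.2 0]. Elementwise product with the kernel and sum: 3.7·0.5 + 3.2·1 + 0·0.5.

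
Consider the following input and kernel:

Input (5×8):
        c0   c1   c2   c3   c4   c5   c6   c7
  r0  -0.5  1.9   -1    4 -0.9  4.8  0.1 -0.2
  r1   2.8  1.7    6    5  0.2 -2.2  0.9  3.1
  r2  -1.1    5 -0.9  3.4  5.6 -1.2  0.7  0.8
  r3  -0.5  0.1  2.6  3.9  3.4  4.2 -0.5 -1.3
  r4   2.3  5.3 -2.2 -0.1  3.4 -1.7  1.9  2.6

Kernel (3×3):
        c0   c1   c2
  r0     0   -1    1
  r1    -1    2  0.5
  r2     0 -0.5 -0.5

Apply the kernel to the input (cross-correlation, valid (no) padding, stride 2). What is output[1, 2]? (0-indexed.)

6.55

The receptive field on the input at this output position is [5.6 -1.2 0.7 / 3.4 4.2 -0.5 / 3.4 -1.7 1.9]. Elementwise product with the kernel and sum: -1.2·-1 + 0.7·1 + 3.4·-1 + 4.2·2 + -0.5·0.5 + -1.7·-0.5 + 1.9·-0.5.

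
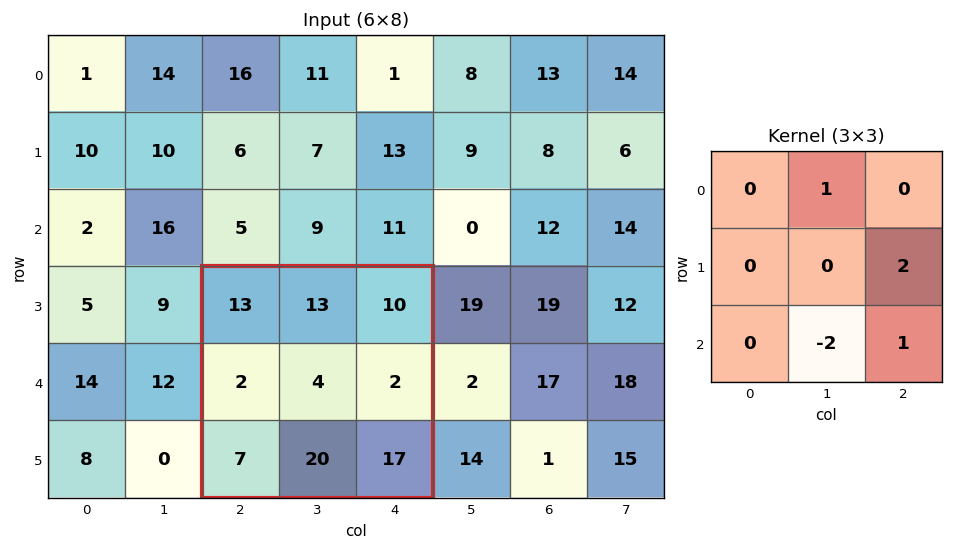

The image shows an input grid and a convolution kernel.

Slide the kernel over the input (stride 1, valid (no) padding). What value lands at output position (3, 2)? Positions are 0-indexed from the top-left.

-6

The receptive field on the input at this output position is [13 13 10 / 2 4 2 / 7 20 17]. Elementwise product with the kernel and sum: 13·1 + 2·2 + 20·-2 + 17·1.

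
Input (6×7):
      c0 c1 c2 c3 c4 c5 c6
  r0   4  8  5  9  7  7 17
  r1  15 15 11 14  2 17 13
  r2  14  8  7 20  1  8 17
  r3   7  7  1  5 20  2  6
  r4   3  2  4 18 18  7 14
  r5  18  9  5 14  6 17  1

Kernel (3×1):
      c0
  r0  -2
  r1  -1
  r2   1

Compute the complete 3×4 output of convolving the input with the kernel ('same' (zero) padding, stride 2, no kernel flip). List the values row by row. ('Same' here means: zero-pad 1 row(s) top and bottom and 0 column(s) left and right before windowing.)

11 6 -5 -4
-37 -28 15 -37
1 -1 -52 -25

Output[0,0]: The receptive field on the zero-padded input at this output position is [0 / 4 / 15]. Elementwise product with the kernel and sum: 0·-2 + 4·-1 + 15·1.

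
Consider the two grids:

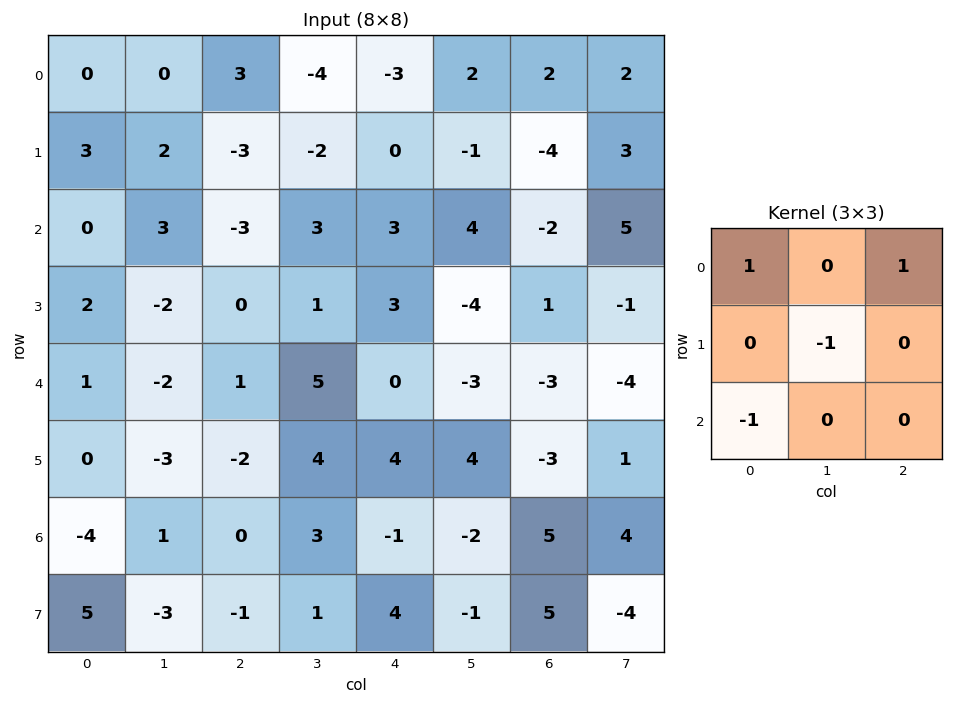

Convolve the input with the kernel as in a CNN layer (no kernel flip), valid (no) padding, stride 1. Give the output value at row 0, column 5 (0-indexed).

4

The receptive field on the input at this output position is [2 2 2 / -1 -4 3 / 4 -2 5]. Elementwise product with the kernel and sum: 2·1 + 2·1 + -4·-1 + 4·-1.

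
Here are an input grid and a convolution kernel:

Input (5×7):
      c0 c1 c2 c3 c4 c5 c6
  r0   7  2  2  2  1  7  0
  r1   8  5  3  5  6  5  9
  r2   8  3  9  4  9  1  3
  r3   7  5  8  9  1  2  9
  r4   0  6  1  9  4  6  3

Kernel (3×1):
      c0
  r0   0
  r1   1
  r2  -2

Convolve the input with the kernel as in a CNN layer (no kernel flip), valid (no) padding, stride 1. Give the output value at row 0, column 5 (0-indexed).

The receptive field on the input at this output position is [7 / 5 / 1]. Elementwise product with the kernel and sum: 5·1 + 1·-2.

3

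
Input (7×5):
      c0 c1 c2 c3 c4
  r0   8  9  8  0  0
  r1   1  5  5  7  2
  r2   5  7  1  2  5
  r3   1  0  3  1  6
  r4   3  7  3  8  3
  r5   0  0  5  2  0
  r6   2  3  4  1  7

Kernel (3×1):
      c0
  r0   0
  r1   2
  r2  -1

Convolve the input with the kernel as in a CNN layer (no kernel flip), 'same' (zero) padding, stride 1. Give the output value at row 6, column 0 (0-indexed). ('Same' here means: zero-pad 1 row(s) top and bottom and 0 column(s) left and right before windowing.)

4

The receptive field on the zero-padded input at this output position is [0 / 2 / 0]. Elementwise product with the kernel and sum: 2·2 + 0·-1.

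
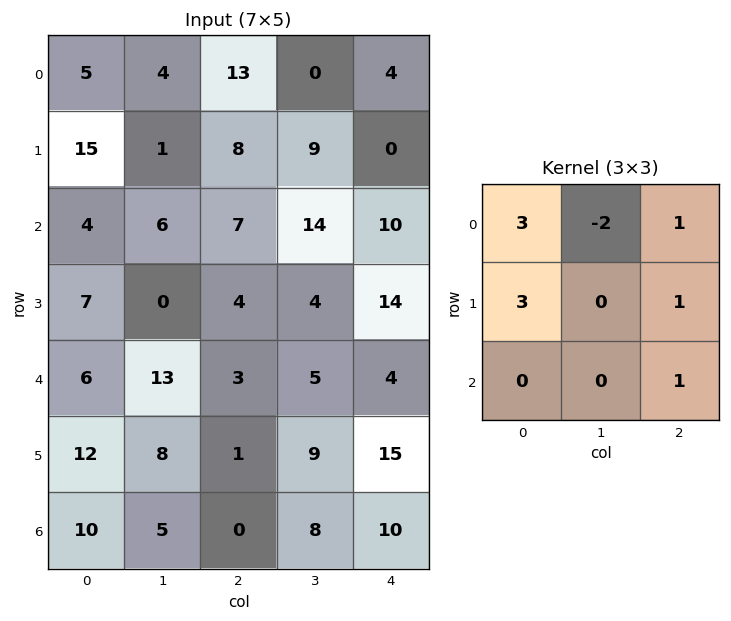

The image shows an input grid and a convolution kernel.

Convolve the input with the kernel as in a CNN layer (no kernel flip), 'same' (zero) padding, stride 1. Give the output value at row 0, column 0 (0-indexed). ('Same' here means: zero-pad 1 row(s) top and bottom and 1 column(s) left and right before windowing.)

5

The receptive field on the zero-padded input at this output position is [0 0 0 / 0 5 4 / 0 15 1]. Elementwise product with the kernel and sum: 0·3 + 0·-2 + 0·1 + 0·3 + 4·1 + 1·1.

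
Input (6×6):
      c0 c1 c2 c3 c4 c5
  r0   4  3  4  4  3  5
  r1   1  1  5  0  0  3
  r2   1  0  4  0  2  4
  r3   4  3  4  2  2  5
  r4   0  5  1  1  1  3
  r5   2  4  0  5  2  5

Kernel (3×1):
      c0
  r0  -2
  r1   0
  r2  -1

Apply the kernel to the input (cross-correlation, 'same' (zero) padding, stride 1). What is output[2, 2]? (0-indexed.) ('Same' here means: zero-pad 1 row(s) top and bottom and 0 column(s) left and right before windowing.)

-14

The receptive field on the zero-padded input at this output position is [5 / 4 / 4]. Elementwise product with the kernel and sum: 5·-2 + 4·-1.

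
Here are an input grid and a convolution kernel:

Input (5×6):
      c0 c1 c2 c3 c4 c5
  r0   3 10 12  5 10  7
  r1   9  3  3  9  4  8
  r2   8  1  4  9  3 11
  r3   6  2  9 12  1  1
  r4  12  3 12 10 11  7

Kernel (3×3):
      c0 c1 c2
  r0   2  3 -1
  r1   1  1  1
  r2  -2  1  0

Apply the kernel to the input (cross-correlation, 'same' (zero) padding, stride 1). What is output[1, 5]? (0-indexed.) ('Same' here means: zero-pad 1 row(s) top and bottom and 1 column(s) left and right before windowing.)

The receptive field on the zero-padded input at this output position is [10 7 0 / 4 8 0 / 3 11 0]. Elementwise product with the kernel and sum: 10·2 + 7·3 + 0·-1 + 4·1 + 8·1 + 0·1 + 3·-2 + 11·1.

58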